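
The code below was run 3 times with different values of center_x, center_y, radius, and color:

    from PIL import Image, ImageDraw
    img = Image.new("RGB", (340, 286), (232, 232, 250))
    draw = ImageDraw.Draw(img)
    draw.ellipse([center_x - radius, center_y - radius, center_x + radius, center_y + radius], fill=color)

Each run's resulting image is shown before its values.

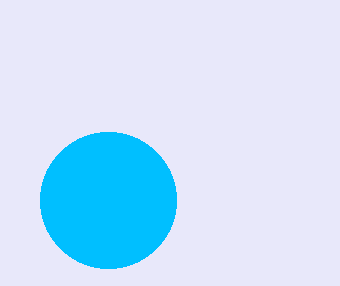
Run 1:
center_x = 108
center_y = 200
radius = 68
color = 'deepskyblue'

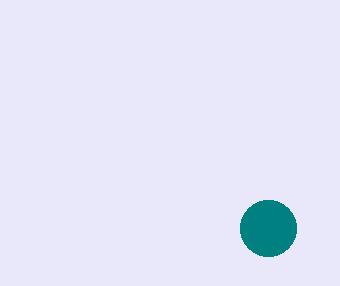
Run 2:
center_x = 268, center_y = 228, radius = 28, color = 'teal'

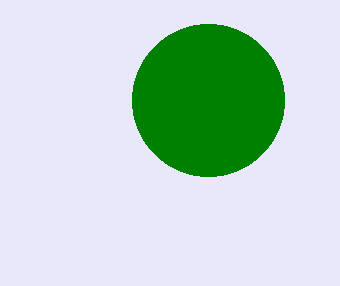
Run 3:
center_x = 208, center_y = 100, radius = 76, color = 'green'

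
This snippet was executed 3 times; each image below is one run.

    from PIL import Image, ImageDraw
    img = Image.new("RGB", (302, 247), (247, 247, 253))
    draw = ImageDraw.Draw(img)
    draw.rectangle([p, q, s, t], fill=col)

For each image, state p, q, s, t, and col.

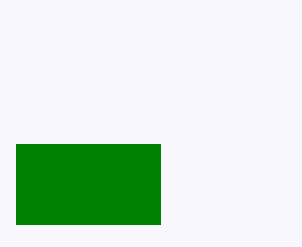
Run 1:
p = 16, q = 144, s = 160, t = 224, col = 'green'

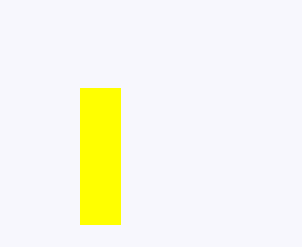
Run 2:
p = 80
q = 88
s = 120
t = 224
col = 'yellow'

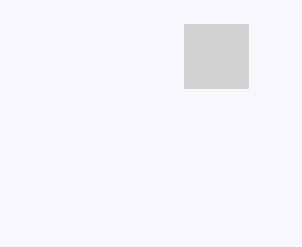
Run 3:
p = 184; q = 24; s = 248; t = 88; col = 'lightgray'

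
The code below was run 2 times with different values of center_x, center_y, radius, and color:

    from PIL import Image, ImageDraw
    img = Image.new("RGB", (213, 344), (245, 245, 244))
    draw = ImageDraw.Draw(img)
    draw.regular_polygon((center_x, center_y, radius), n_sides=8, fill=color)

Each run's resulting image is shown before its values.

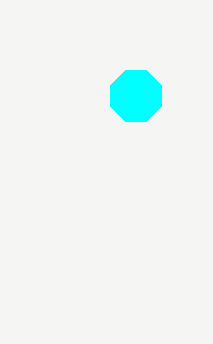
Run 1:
center_x = 136; center_y = 96; radius = 28; color = 'cyan'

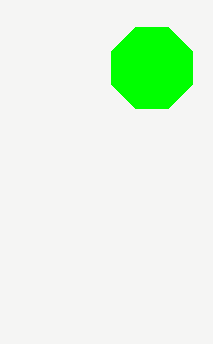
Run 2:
center_x = 152, center_y = 68, radius = 44, color = 'lime'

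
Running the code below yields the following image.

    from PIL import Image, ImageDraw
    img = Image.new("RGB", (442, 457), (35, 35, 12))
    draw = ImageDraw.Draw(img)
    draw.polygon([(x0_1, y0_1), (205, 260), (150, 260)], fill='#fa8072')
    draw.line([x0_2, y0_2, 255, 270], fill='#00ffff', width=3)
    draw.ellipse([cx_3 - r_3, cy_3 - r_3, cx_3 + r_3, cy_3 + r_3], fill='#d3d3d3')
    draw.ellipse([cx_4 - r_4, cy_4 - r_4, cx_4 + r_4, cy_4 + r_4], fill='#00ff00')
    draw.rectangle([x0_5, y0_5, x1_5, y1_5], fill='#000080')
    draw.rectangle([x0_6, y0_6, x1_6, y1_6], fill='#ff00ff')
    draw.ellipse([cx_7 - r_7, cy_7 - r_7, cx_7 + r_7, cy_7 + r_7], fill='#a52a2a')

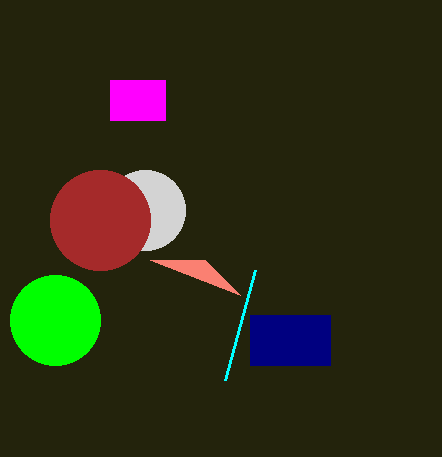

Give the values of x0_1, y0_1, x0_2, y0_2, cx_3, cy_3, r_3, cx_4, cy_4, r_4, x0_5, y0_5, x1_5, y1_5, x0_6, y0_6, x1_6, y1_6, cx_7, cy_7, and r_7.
x0_1 = 240
y0_1 = 295
x0_2 = 225
y0_2 = 380
cx_3 = 145
cy_3 = 210
r_3 = 40
cx_4 = 55
cy_4 = 320
r_4 = 45
x0_5 = 250
y0_5 = 315
x1_5 = 330
y1_5 = 365
x0_6 = 110
y0_6 = 80
x1_6 = 165
y1_6 = 120
cx_7 = 100
cy_7 = 220
r_7 = 50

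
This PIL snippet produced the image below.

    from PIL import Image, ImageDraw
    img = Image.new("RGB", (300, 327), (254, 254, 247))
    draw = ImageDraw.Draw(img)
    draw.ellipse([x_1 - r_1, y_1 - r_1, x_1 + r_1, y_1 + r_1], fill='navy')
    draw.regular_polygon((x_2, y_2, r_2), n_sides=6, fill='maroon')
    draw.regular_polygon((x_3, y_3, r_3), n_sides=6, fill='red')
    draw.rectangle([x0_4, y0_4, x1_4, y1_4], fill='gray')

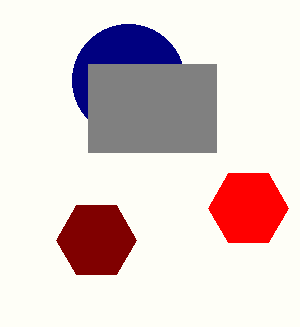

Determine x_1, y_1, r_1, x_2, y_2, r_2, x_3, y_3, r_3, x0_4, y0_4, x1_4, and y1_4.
x_1 = 128; y_1 = 80; r_1 = 56; x_2 = 96; y_2 = 240; r_2 = 40; x_3 = 248; y_3 = 208; r_3 = 40; x0_4 = 88; y0_4 = 64; x1_4 = 216; y1_4 = 152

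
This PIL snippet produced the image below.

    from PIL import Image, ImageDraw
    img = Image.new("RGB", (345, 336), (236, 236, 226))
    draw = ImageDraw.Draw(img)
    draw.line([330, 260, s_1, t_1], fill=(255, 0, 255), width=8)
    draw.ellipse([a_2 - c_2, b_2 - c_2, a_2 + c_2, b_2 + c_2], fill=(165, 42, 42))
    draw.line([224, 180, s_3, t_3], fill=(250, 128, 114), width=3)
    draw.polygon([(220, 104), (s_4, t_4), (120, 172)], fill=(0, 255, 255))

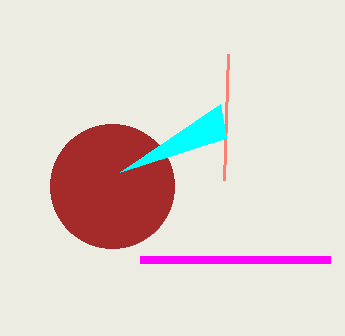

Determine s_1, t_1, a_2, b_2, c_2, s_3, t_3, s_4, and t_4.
s_1 = 140
t_1 = 260
a_2 = 112
b_2 = 186
c_2 = 62
s_3 = 228
t_3 = 54
s_4 = 226
t_4 = 138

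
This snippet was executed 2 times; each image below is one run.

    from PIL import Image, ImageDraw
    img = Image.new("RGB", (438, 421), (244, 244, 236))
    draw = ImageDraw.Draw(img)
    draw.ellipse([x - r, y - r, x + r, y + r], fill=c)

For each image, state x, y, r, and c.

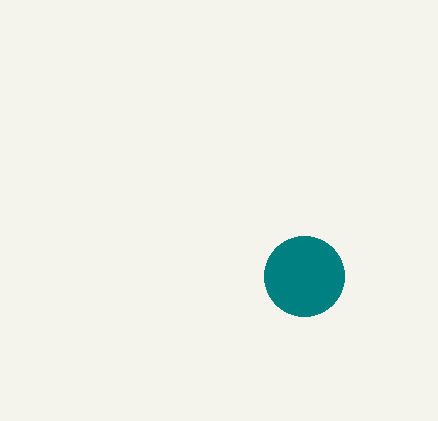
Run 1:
x = 304; y = 276; r = 40; c = 'teal'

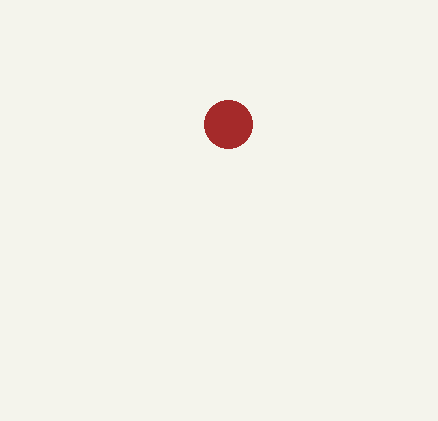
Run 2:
x = 228
y = 124
r = 24
c = 'brown'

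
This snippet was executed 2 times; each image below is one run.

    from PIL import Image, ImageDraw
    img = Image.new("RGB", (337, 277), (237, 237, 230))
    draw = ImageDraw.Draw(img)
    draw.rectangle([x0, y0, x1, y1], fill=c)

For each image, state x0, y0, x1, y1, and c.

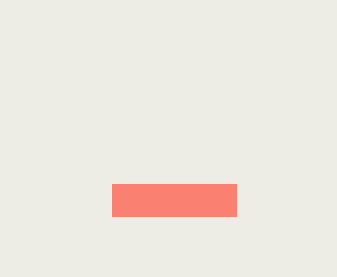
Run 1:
x0 = 112; y0 = 184; x1 = 236; y1 = 216; c = 'salmon'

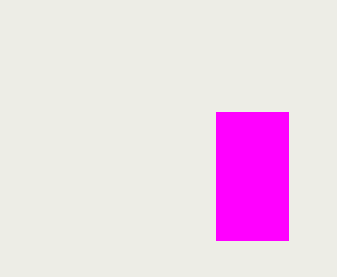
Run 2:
x0 = 216; y0 = 112; x1 = 288; y1 = 240; c = 'magenta'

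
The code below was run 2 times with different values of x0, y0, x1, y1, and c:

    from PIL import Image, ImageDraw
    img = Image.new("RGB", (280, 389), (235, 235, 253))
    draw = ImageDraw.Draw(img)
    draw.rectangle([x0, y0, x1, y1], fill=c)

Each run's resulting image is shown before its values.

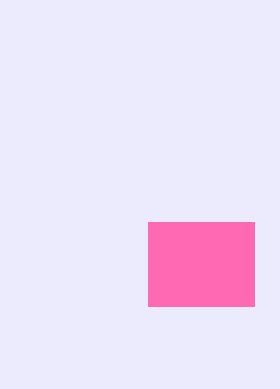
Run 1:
x0 = 148, y0 = 222, x1 = 254, y1 = 306, c = 'hotpink'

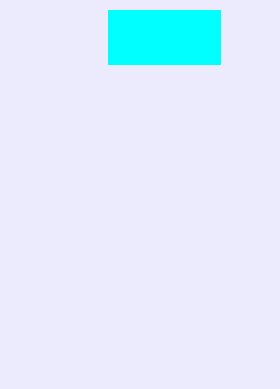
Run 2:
x0 = 108
y0 = 10
x1 = 220
y1 = 64
c = 'cyan'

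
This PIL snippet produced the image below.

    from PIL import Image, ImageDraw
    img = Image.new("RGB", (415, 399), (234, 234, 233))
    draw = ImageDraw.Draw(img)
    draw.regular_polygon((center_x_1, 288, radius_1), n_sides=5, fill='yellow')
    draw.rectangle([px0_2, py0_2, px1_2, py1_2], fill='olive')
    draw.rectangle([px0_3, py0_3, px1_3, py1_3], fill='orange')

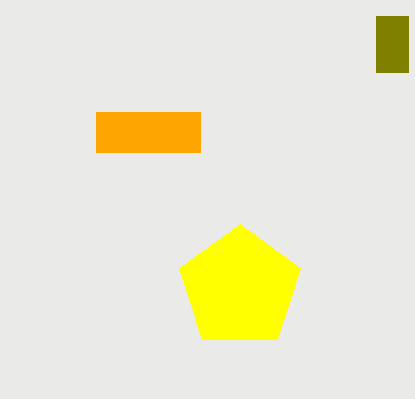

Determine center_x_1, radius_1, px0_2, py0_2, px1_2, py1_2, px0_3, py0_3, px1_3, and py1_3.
center_x_1 = 240; radius_1 = 64; px0_2 = 376; py0_2 = 16; px1_2 = 408; py1_2 = 72; px0_3 = 96; py0_3 = 112; px1_3 = 200; py1_3 = 152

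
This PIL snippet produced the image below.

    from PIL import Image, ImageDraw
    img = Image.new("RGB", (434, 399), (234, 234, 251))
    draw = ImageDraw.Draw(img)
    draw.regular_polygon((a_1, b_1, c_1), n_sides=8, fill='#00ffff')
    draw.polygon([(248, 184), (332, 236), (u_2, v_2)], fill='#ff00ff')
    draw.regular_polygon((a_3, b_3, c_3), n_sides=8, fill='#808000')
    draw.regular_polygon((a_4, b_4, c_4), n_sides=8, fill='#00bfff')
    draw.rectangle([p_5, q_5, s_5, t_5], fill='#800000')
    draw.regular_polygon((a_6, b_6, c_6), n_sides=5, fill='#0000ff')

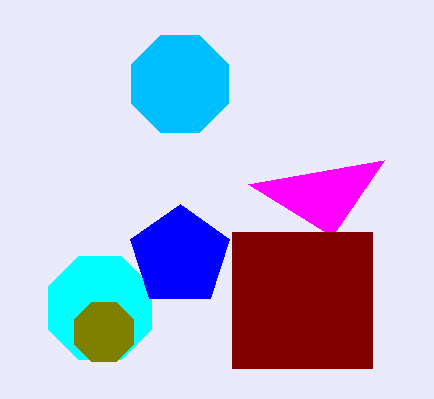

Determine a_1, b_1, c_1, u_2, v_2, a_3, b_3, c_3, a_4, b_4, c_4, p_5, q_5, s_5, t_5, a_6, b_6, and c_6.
a_1 = 100; b_1 = 308; c_1 = 56; u_2 = 384; v_2 = 160; a_3 = 104; b_3 = 332; c_3 = 32; a_4 = 180; b_4 = 84; c_4 = 52; p_5 = 232; q_5 = 232; s_5 = 372; t_5 = 368; a_6 = 180; b_6 = 256; c_6 = 52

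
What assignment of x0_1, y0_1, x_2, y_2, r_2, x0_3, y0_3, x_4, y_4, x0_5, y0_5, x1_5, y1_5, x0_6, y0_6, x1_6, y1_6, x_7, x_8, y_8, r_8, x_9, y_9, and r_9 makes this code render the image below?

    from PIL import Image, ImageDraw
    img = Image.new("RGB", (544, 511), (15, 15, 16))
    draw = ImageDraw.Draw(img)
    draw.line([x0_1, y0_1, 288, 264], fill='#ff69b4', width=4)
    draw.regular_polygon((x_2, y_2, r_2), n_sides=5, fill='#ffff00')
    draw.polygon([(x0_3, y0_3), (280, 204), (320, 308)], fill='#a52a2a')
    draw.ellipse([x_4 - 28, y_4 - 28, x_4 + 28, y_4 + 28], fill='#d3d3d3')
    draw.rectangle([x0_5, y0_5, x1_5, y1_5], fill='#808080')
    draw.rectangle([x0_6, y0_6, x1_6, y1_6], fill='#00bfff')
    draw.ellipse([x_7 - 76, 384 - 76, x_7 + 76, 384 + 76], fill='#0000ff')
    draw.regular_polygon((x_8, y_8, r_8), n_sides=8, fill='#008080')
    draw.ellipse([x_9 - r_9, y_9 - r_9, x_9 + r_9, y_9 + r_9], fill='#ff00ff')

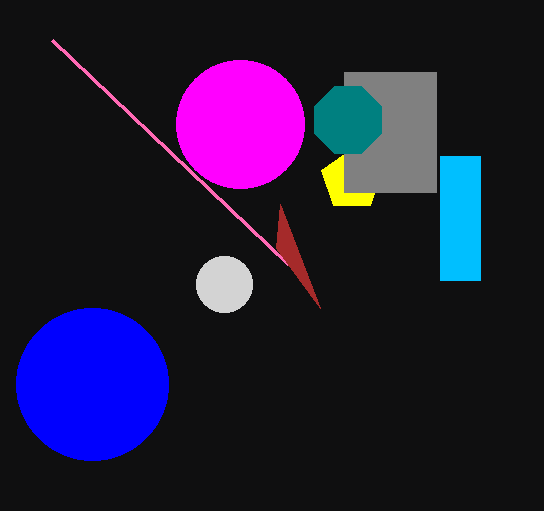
x0_1 = 52; y0_1 = 40; x_2 = 352; y_2 = 180; r_2 = 32; x0_3 = 276; y0_3 = 248; x_4 = 224; y_4 = 284; x0_5 = 344; y0_5 = 72; x1_5 = 436; y1_5 = 192; x0_6 = 440; y0_6 = 156; x1_6 = 480; y1_6 = 280; x_7 = 92; x_8 = 348; y_8 = 120; r_8 = 36; x_9 = 240; y_9 = 124; r_9 = 64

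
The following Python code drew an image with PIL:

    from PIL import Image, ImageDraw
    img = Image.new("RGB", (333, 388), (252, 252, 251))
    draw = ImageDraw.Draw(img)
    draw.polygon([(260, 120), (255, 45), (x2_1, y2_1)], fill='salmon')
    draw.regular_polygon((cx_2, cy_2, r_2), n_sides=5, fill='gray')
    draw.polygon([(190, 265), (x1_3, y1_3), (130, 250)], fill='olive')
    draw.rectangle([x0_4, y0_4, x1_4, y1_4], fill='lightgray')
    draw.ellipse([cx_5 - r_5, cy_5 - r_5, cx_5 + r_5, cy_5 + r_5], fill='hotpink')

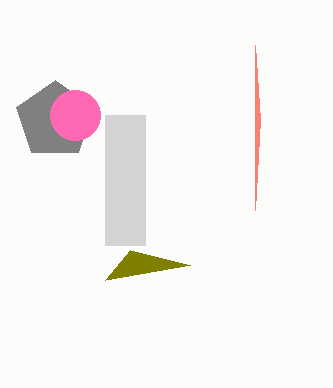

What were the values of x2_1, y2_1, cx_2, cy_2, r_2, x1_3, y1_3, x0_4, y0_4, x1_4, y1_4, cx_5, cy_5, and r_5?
x2_1 = 255, y2_1 = 210, cx_2 = 55, cy_2 = 120, r_2 = 40, x1_3 = 105, y1_3 = 280, x0_4 = 105, y0_4 = 115, x1_4 = 145, y1_4 = 245, cx_5 = 75, cy_5 = 115, r_5 = 25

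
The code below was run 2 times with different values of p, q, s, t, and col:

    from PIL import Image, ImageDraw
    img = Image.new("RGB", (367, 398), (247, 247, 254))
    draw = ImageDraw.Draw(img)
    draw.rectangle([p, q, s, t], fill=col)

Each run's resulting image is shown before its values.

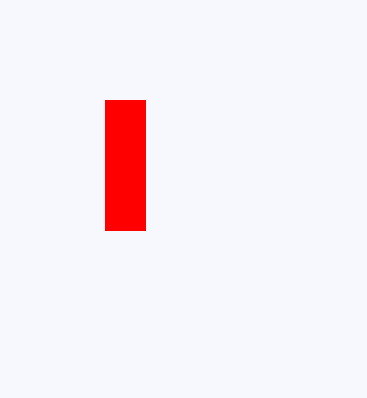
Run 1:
p = 105, q = 100, s = 145, t = 230, col = 'red'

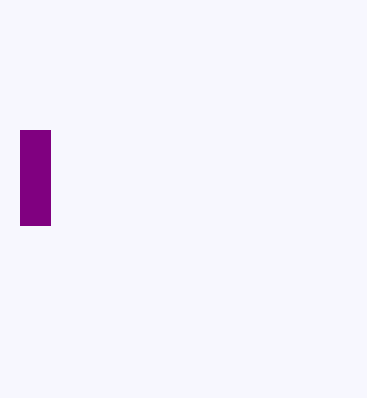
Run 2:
p = 20
q = 130
s = 50
t = 225
col = 'purple'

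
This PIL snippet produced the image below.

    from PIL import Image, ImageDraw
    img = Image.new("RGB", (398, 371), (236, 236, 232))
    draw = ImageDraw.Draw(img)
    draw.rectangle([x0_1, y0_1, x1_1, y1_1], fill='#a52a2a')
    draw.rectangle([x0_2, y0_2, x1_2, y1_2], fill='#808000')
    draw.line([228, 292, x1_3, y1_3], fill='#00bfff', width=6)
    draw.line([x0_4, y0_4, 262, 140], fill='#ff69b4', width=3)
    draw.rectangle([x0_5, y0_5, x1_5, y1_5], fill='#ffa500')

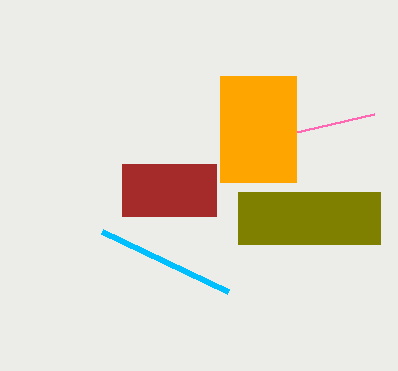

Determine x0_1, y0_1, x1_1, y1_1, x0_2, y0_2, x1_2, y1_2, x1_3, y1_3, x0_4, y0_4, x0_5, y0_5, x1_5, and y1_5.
x0_1 = 122
y0_1 = 164
x1_1 = 216
y1_1 = 216
x0_2 = 238
y0_2 = 192
x1_2 = 380
y1_2 = 244
x1_3 = 102
y1_3 = 232
x0_4 = 374
y0_4 = 114
x0_5 = 220
y0_5 = 76
x1_5 = 296
y1_5 = 182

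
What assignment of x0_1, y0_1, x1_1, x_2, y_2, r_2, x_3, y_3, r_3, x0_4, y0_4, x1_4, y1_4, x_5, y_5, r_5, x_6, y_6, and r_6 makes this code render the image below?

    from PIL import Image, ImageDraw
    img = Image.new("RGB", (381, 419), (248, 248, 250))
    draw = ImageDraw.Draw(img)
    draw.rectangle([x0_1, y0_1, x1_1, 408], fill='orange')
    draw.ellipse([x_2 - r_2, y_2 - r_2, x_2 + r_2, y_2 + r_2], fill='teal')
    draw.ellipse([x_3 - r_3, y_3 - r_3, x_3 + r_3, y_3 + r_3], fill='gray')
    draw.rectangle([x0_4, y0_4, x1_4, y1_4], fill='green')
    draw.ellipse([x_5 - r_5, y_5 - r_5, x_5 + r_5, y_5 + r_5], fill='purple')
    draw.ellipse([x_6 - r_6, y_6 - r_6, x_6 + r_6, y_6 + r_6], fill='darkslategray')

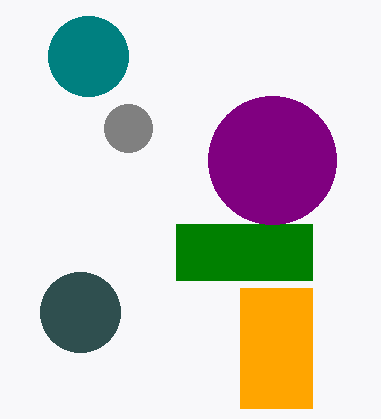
x0_1 = 240
y0_1 = 288
x1_1 = 312
x_2 = 88
y_2 = 56
r_2 = 40
x_3 = 128
y_3 = 128
r_3 = 24
x0_4 = 176
y0_4 = 224
x1_4 = 312
y1_4 = 280
x_5 = 272
y_5 = 160
r_5 = 64
x_6 = 80
y_6 = 312
r_6 = 40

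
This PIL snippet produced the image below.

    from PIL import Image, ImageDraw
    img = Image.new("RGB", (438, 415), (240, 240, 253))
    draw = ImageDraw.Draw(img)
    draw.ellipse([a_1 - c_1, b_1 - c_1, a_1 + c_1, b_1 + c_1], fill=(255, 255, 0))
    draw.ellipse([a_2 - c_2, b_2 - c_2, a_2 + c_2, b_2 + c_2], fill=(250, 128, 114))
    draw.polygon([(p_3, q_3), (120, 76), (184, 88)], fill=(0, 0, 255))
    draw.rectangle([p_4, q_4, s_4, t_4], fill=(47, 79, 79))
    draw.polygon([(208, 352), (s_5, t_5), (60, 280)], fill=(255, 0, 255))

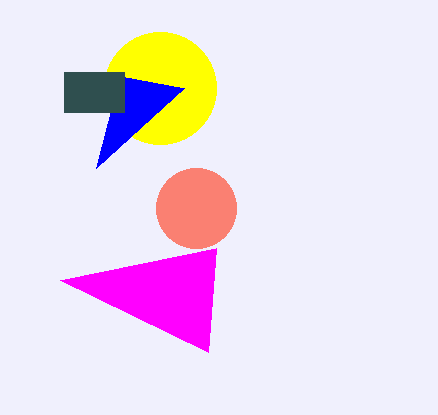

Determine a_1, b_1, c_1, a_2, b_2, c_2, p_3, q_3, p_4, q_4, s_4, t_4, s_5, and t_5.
a_1 = 160; b_1 = 88; c_1 = 56; a_2 = 196; b_2 = 208; c_2 = 40; p_3 = 96; q_3 = 168; p_4 = 64; q_4 = 72; s_4 = 124; t_4 = 112; s_5 = 216; t_5 = 248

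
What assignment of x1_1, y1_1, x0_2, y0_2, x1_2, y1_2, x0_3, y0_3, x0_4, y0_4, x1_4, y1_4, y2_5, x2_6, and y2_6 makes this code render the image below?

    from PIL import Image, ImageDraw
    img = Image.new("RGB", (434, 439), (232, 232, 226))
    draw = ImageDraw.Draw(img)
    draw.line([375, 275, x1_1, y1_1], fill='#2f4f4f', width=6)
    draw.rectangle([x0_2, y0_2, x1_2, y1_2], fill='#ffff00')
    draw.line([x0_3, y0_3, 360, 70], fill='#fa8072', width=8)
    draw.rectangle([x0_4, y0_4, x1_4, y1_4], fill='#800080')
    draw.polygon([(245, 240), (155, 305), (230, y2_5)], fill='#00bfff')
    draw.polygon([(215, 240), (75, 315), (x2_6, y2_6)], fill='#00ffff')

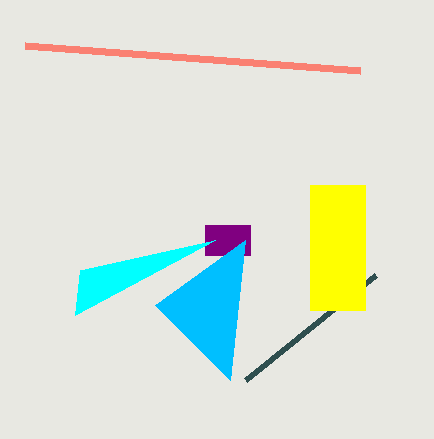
x1_1 = 245
y1_1 = 380
x0_2 = 310
y0_2 = 185
x1_2 = 365
y1_2 = 310
x0_3 = 25
y0_3 = 45
x0_4 = 205
y0_4 = 225
x1_4 = 250
y1_4 = 255
y2_5 = 380
x2_6 = 80
y2_6 = 270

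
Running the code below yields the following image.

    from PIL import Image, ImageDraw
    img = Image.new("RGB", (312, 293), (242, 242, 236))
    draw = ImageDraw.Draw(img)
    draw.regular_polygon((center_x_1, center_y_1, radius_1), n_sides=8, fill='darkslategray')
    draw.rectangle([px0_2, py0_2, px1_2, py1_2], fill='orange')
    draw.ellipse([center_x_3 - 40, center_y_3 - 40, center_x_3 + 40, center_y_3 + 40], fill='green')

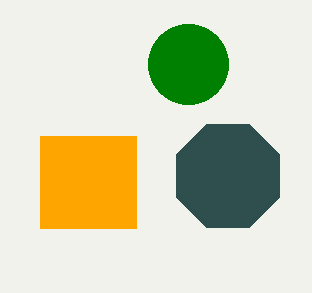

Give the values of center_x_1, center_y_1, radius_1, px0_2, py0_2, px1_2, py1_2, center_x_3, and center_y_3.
center_x_1 = 228; center_y_1 = 176; radius_1 = 56; px0_2 = 40; py0_2 = 136; px1_2 = 136; py1_2 = 228; center_x_3 = 188; center_y_3 = 64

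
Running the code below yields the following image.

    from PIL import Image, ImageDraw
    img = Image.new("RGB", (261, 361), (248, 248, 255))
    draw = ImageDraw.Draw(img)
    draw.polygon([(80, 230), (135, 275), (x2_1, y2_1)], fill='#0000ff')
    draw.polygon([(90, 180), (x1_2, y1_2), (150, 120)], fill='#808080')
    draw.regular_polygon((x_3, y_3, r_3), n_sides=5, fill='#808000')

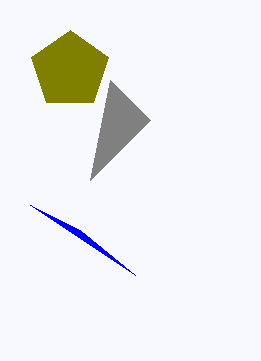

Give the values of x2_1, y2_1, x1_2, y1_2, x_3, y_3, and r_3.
x2_1 = 30, y2_1 = 205, x1_2 = 110, y1_2 = 80, x_3 = 70, y_3 = 70, r_3 = 40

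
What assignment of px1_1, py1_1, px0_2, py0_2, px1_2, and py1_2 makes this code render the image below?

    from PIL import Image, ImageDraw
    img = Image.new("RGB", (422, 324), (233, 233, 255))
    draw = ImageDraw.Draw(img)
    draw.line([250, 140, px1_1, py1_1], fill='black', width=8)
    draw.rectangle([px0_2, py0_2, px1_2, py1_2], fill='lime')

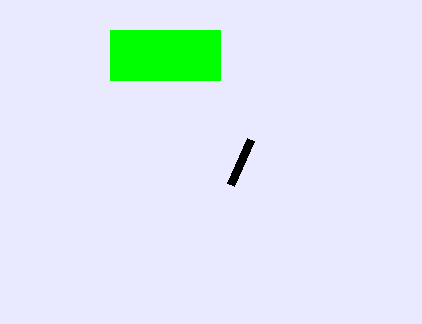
px1_1 = 230; py1_1 = 185; px0_2 = 110; py0_2 = 30; px1_2 = 220; py1_2 = 80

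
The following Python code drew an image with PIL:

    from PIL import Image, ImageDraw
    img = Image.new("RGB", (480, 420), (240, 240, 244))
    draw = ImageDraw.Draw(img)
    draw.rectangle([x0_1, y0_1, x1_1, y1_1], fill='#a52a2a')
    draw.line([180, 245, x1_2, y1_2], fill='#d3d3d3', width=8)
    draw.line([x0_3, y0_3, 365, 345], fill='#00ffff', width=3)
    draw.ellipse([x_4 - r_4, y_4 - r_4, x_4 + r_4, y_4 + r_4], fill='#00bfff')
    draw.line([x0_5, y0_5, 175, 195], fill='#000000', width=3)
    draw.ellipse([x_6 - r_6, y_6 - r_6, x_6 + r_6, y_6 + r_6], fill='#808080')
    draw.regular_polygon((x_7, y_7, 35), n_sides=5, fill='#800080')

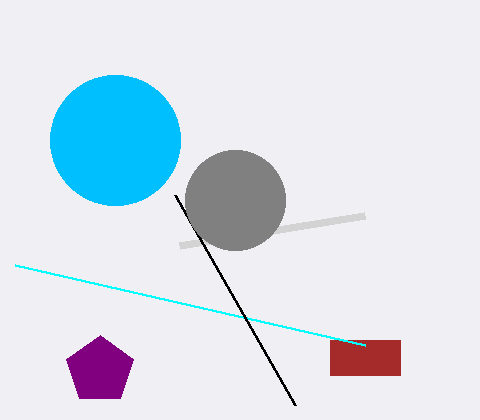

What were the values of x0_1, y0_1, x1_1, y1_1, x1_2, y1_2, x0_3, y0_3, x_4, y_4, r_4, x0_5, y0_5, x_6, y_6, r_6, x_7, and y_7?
x0_1 = 330
y0_1 = 340
x1_1 = 400
y1_1 = 375
x1_2 = 365
y1_2 = 215
x0_3 = 15
y0_3 = 265
x_4 = 115
y_4 = 140
r_4 = 65
x0_5 = 295
y0_5 = 405
x_6 = 235
y_6 = 200
r_6 = 50
x_7 = 100
y_7 = 370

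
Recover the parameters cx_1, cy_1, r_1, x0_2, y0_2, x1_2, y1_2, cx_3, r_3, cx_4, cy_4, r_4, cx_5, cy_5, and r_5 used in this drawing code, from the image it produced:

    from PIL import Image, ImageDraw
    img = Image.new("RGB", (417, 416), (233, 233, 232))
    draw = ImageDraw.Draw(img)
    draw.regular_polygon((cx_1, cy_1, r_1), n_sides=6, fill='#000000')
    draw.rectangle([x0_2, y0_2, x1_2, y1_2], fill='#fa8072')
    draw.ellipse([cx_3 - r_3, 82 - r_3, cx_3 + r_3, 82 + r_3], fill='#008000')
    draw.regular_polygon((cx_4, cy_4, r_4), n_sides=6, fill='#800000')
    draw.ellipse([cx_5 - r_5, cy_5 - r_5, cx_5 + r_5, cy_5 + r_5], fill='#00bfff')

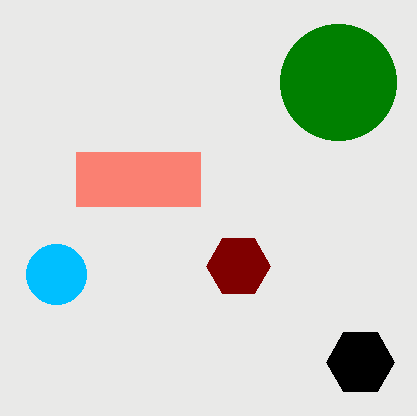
cx_1 = 360; cy_1 = 362; r_1 = 34; x0_2 = 76; y0_2 = 152; x1_2 = 200; y1_2 = 206; cx_3 = 338; r_3 = 58; cx_4 = 238; cy_4 = 266; r_4 = 32; cx_5 = 56; cy_5 = 274; r_5 = 30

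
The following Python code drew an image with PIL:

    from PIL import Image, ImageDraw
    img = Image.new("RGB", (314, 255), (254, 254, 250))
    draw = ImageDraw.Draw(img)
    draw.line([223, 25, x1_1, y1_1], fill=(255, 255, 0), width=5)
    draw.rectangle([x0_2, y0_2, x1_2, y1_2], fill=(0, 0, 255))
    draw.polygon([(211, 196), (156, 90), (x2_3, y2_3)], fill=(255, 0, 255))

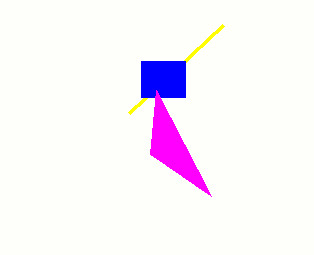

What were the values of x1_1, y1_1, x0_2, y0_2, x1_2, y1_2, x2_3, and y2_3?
x1_1 = 129; y1_1 = 113; x0_2 = 141; y0_2 = 61; x1_2 = 185; y1_2 = 97; x2_3 = 150; y2_3 = 154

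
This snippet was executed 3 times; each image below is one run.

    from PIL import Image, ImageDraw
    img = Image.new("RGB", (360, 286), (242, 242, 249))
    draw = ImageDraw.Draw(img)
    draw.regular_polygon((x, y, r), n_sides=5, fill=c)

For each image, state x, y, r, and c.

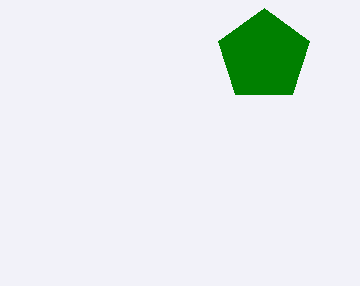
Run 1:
x = 264; y = 56; r = 48; c = 'green'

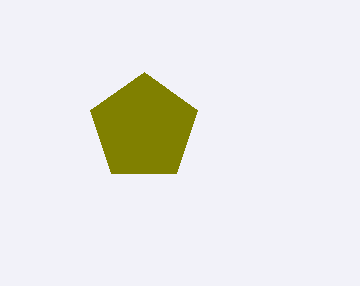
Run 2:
x = 144; y = 128; r = 56; c = 'olive'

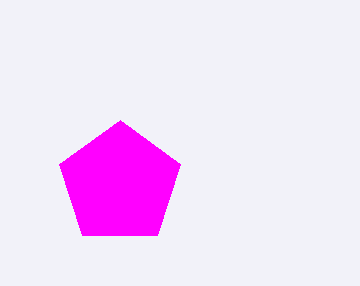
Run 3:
x = 120, y = 184, r = 64, c = 'magenta'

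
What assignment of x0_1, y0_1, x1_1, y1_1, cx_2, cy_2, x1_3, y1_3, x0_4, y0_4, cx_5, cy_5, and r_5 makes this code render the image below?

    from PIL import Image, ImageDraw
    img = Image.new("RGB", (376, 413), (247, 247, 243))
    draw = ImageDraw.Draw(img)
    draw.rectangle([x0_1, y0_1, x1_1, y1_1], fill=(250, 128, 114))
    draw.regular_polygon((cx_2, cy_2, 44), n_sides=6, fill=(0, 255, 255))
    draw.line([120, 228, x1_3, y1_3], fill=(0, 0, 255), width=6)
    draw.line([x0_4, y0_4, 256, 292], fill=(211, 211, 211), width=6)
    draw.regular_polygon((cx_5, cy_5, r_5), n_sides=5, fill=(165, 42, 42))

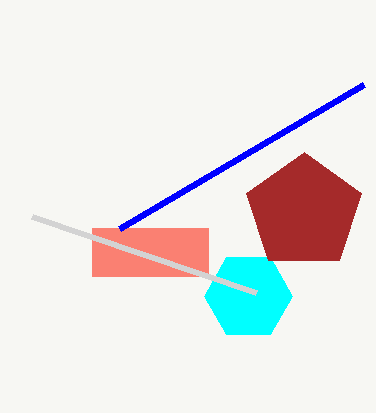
x0_1 = 92; y0_1 = 228; x1_1 = 208; y1_1 = 276; cx_2 = 248; cy_2 = 296; x1_3 = 364; y1_3 = 84; x0_4 = 32; y0_4 = 216; cx_5 = 304; cy_5 = 212; r_5 = 60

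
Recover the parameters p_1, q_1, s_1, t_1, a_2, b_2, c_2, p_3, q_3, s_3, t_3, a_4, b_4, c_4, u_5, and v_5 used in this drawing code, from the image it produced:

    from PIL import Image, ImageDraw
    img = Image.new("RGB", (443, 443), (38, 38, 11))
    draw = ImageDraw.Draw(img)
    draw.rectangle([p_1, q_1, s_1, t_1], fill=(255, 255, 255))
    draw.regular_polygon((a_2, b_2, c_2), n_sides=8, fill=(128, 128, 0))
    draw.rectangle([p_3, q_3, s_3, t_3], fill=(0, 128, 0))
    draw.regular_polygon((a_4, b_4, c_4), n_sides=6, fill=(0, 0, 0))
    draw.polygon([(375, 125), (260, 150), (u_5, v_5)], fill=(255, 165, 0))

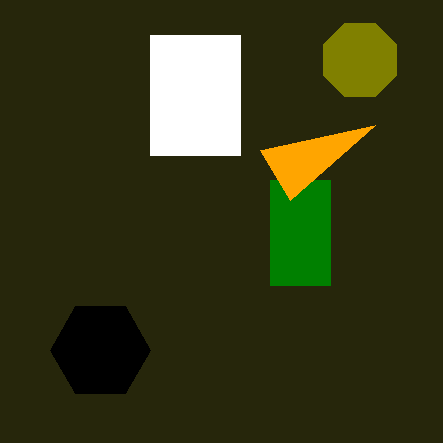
p_1 = 150
q_1 = 35
s_1 = 240
t_1 = 155
a_2 = 360
b_2 = 60
c_2 = 40
p_3 = 270
q_3 = 180
s_3 = 330
t_3 = 285
a_4 = 100
b_4 = 350
c_4 = 50
u_5 = 290
v_5 = 200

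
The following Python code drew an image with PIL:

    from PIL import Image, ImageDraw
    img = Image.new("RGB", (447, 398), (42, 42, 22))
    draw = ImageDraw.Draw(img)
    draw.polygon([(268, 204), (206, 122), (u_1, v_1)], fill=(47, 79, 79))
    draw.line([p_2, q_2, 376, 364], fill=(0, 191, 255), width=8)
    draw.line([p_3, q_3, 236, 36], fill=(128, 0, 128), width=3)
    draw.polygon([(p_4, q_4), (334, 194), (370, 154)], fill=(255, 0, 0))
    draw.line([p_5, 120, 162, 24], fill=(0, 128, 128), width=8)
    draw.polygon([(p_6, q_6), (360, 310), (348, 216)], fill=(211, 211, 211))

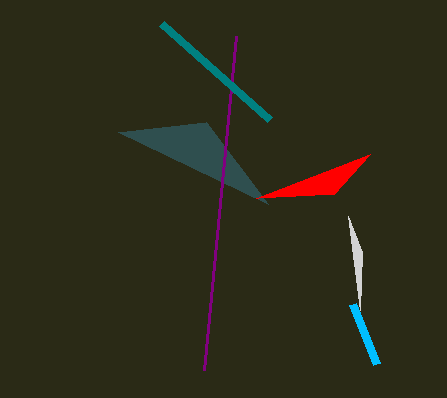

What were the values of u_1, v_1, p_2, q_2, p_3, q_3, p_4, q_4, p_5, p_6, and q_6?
u_1 = 118
v_1 = 132
p_2 = 352
q_2 = 304
p_3 = 204
q_3 = 370
p_4 = 256
q_4 = 198
p_5 = 270
p_6 = 362
q_6 = 252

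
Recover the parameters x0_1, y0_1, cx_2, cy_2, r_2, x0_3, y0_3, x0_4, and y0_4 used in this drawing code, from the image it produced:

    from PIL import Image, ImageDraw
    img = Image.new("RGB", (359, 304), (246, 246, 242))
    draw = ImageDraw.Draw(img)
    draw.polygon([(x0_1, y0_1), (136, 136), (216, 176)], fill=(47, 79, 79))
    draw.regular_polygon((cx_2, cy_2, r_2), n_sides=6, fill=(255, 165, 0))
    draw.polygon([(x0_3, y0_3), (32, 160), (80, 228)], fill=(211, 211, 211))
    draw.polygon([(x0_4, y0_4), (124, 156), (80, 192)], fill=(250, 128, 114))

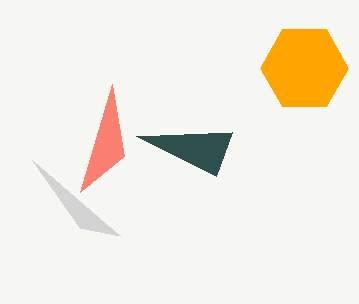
x0_1 = 232
y0_1 = 132
cx_2 = 304
cy_2 = 68
r_2 = 44
x0_3 = 120
y0_3 = 236
x0_4 = 112
y0_4 = 84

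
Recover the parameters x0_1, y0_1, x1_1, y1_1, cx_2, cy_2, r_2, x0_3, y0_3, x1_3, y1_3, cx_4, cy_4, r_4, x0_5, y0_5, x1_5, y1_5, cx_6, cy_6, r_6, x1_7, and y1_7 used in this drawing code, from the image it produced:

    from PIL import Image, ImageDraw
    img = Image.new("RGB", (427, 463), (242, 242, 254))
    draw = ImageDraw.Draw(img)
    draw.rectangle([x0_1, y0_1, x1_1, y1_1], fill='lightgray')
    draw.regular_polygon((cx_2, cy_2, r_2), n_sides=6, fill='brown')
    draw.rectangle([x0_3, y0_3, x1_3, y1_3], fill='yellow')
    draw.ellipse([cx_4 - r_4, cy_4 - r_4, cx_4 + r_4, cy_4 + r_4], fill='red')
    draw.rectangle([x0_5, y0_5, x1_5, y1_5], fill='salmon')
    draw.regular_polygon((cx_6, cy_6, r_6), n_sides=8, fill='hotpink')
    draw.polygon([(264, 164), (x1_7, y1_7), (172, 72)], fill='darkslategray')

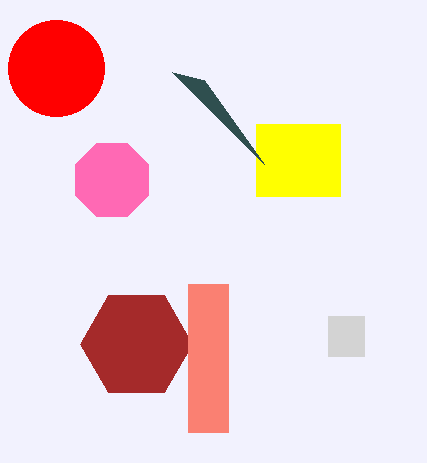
x0_1 = 328, y0_1 = 316, x1_1 = 364, y1_1 = 356, cx_2 = 136, cy_2 = 344, r_2 = 56, x0_3 = 256, y0_3 = 124, x1_3 = 340, y1_3 = 196, cx_4 = 56, cy_4 = 68, r_4 = 48, x0_5 = 188, y0_5 = 284, x1_5 = 228, y1_5 = 432, cx_6 = 112, cy_6 = 180, r_6 = 40, x1_7 = 204, y1_7 = 80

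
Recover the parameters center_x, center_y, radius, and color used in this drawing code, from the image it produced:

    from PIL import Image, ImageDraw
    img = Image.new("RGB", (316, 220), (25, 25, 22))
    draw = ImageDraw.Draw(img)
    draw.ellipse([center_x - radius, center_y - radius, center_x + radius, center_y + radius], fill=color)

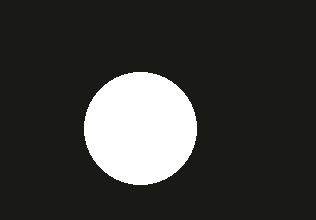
center_x = 140; center_y = 128; radius = 56; color = 'white'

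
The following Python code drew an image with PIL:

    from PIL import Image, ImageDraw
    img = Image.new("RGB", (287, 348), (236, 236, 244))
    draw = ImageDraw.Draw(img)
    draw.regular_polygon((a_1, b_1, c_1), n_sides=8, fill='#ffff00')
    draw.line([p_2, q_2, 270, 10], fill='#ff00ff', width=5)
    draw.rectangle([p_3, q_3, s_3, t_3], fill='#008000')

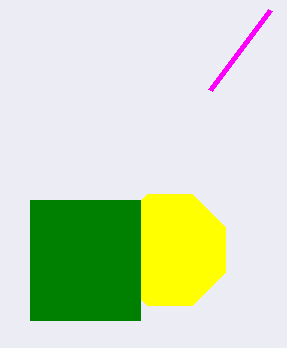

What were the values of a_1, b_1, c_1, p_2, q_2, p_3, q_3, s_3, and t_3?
a_1 = 170
b_1 = 250
c_1 = 60
p_2 = 210
q_2 = 90
p_3 = 30
q_3 = 200
s_3 = 140
t_3 = 320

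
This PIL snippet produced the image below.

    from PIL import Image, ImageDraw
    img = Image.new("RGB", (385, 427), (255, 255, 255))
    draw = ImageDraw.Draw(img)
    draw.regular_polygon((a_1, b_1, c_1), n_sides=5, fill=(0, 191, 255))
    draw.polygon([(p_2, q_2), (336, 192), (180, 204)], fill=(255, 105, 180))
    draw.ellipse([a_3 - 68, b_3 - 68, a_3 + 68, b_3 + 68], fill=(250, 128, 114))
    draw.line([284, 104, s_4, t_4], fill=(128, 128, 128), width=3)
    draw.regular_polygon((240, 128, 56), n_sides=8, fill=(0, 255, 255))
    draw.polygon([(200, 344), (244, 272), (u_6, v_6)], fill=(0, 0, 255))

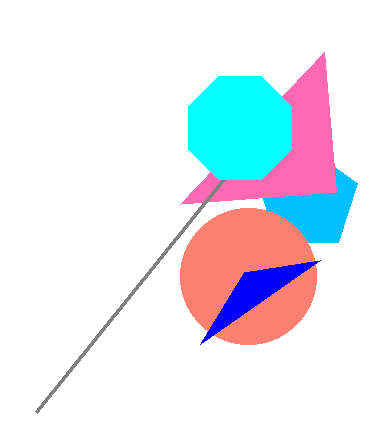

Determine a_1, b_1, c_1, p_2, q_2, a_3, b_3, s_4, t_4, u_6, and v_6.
a_1 = 308, b_1 = 200, c_1 = 52, p_2 = 324, q_2 = 52, a_3 = 248, b_3 = 276, s_4 = 36, t_4 = 412, u_6 = 320, v_6 = 260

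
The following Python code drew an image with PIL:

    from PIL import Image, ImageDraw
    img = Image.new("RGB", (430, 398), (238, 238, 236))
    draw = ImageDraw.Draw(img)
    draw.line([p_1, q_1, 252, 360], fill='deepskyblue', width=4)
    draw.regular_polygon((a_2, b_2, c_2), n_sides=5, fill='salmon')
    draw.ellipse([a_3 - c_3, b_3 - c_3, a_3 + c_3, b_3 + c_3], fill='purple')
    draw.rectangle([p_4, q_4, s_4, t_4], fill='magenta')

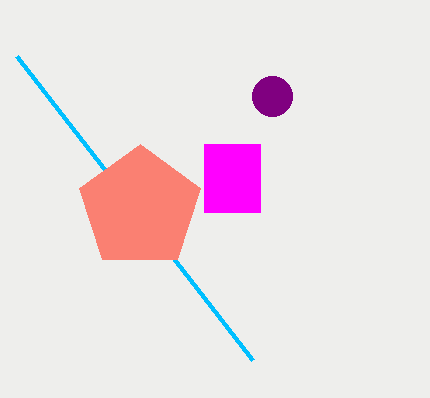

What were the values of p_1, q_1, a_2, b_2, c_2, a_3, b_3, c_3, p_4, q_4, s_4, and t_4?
p_1 = 16; q_1 = 56; a_2 = 140; b_2 = 208; c_2 = 64; a_3 = 272; b_3 = 96; c_3 = 20; p_4 = 204; q_4 = 144; s_4 = 260; t_4 = 212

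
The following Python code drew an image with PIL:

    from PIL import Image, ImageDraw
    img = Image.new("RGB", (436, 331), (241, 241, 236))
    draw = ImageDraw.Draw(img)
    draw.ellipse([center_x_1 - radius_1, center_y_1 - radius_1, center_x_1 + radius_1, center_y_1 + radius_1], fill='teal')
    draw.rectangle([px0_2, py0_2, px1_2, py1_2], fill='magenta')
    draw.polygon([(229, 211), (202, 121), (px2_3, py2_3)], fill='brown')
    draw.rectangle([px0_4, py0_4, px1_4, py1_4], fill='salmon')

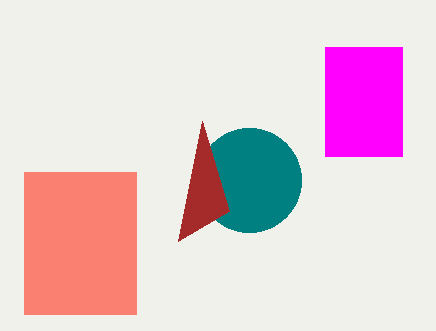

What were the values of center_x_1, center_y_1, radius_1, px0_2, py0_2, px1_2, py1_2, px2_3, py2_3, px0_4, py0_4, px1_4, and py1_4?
center_x_1 = 249; center_y_1 = 180; radius_1 = 52; px0_2 = 325; py0_2 = 47; px1_2 = 402; py1_2 = 156; px2_3 = 178; py2_3 = 241; px0_4 = 24; py0_4 = 172; px1_4 = 136; py1_4 = 314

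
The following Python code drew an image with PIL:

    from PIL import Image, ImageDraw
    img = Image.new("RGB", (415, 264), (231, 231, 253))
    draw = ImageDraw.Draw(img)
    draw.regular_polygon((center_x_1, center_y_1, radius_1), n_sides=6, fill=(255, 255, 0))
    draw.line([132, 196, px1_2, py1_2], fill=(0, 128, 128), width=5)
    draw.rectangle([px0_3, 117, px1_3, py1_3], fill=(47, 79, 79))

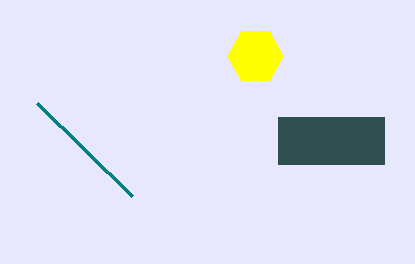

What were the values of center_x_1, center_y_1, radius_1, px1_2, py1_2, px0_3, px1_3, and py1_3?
center_x_1 = 255, center_y_1 = 56, radius_1 = 28, px1_2 = 37, py1_2 = 103, px0_3 = 278, px1_3 = 384, py1_3 = 164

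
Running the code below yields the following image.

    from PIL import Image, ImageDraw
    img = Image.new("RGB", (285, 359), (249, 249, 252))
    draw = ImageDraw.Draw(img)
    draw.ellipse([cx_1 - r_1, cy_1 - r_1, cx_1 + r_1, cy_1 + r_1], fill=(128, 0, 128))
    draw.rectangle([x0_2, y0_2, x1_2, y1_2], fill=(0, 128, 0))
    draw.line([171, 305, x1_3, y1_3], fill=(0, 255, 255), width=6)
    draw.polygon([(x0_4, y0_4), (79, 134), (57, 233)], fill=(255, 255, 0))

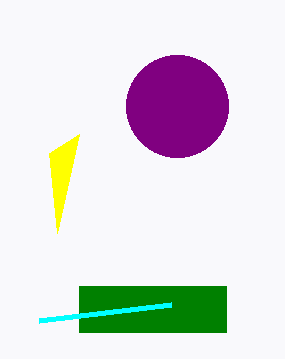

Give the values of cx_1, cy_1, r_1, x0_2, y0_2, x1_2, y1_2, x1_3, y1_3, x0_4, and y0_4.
cx_1 = 177
cy_1 = 106
r_1 = 51
x0_2 = 79
y0_2 = 286
x1_2 = 226
y1_2 = 332
x1_3 = 39
y1_3 = 321
x0_4 = 49
y0_4 = 153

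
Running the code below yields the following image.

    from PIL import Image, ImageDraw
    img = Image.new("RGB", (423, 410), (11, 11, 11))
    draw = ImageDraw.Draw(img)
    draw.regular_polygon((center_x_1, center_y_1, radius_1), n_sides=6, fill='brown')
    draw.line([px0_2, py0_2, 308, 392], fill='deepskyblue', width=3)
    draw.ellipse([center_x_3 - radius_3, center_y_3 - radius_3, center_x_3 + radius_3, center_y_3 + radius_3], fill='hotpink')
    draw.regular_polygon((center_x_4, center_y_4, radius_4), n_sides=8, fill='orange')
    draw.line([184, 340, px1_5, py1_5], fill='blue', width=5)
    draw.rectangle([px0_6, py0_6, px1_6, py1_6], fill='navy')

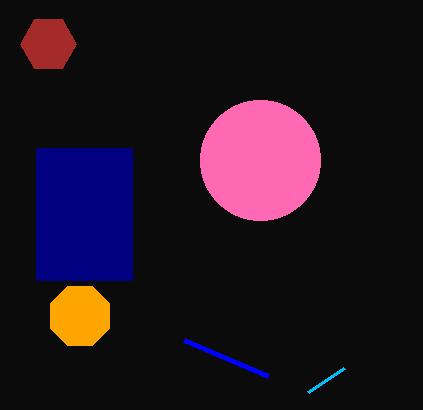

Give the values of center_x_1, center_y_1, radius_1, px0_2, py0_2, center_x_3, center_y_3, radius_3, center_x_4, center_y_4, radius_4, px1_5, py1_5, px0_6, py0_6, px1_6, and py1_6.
center_x_1 = 48, center_y_1 = 44, radius_1 = 28, px0_2 = 344, py0_2 = 368, center_x_3 = 260, center_y_3 = 160, radius_3 = 60, center_x_4 = 80, center_y_4 = 316, radius_4 = 32, px1_5 = 268, py1_5 = 376, px0_6 = 36, py0_6 = 148, px1_6 = 132, py1_6 = 280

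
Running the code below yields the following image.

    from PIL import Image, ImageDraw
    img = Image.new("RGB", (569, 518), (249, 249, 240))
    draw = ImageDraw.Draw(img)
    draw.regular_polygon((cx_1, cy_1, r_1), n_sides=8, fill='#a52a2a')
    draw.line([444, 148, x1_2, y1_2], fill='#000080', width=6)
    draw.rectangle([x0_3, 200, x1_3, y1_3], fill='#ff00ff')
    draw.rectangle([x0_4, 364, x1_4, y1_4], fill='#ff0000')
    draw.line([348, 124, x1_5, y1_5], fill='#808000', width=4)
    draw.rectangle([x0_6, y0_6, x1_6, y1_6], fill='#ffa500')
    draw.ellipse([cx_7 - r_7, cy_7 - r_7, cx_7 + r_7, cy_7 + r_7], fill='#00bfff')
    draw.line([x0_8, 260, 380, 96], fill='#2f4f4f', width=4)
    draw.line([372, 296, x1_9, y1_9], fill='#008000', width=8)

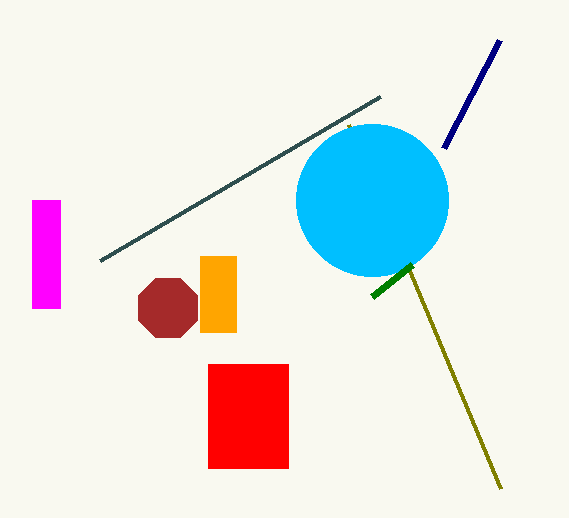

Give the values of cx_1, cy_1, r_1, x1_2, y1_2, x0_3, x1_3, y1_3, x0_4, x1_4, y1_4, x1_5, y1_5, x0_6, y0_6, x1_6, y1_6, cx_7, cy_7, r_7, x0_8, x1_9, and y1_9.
cx_1 = 168, cy_1 = 308, r_1 = 32, x1_2 = 500, y1_2 = 40, x0_3 = 32, x1_3 = 60, y1_3 = 308, x0_4 = 208, x1_4 = 288, y1_4 = 468, x1_5 = 500, y1_5 = 488, x0_6 = 200, y0_6 = 256, x1_6 = 236, y1_6 = 332, cx_7 = 372, cy_7 = 200, r_7 = 76, x0_8 = 100, x1_9 = 412, y1_9 = 264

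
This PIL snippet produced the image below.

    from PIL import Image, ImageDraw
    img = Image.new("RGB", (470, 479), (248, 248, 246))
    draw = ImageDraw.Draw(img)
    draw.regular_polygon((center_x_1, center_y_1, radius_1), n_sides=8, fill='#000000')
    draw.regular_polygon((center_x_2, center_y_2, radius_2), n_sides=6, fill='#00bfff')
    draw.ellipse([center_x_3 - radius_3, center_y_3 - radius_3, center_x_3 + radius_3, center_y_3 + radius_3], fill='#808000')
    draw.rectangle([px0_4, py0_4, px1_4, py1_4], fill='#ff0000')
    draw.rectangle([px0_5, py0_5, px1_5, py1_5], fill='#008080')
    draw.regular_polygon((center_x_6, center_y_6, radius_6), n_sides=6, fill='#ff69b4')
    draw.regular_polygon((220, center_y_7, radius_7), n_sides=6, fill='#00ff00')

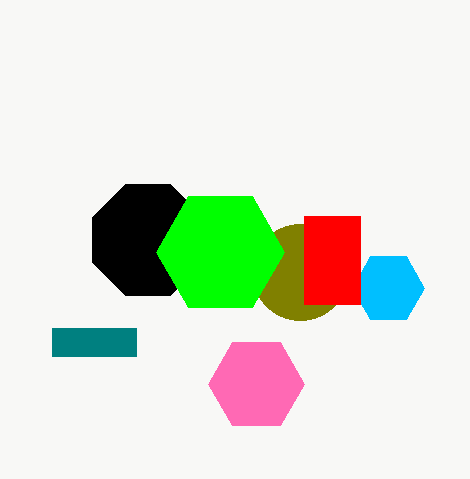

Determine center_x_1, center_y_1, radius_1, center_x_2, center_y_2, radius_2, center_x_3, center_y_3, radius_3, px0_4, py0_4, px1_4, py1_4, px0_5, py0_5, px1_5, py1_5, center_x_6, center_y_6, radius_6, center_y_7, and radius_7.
center_x_1 = 148, center_y_1 = 240, radius_1 = 60, center_x_2 = 388, center_y_2 = 288, radius_2 = 36, center_x_3 = 300, center_y_3 = 272, radius_3 = 48, px0_4 = 304, py0_4 = 216, px1_4 = 360, py1_4 = 304, px0_5 = 52, py0_5 = 328, px1_5 = 136, py1_5 = 356, center_x_6 = 256, center_y_6 = 384, radius_6 = 48, center_y_7 = 252, radius_7 = 64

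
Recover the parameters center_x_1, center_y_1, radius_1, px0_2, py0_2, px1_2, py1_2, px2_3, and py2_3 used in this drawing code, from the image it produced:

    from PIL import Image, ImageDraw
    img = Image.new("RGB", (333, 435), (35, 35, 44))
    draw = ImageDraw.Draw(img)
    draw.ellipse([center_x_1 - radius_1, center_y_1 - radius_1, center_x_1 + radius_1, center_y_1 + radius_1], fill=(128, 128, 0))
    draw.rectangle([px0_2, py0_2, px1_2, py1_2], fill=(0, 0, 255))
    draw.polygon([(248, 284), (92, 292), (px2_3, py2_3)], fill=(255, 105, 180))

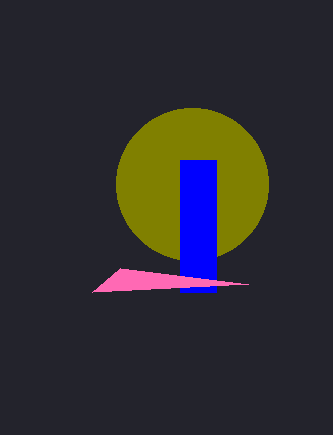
center_x_1 = 192
center_y_1 = 184
radius_1 = 76
px0_2 = 180
py0_2 = 160
px1_2 = 216
py1_2 = 292
px2_3 = 120
py2_3 = 268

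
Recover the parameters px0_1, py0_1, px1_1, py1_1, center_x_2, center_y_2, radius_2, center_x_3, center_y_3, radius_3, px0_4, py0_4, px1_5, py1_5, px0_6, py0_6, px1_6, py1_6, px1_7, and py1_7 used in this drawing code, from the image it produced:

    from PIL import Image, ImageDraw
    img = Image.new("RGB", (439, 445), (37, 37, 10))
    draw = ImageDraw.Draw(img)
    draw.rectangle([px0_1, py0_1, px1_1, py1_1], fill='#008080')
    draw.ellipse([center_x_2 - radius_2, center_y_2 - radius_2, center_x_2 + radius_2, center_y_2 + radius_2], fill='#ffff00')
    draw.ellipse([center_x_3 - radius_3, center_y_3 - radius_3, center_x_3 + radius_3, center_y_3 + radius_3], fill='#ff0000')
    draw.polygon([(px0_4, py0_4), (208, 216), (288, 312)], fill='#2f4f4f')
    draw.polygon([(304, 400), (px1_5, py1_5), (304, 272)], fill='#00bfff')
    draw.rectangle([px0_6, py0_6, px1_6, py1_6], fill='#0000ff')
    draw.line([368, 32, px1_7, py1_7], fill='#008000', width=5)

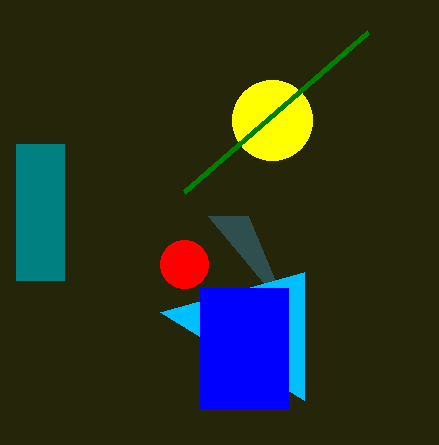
px0_1 = 16, py0_1 = 144, px1_1 = 64, py1_1 = 280, center_x_2 = 272, center_y_2 = 120, radius_2 = 40, center_x_3 = 184, center_y_3 = 264, radius_3 = 24, px0_4 = 248, py0_4 = 216, px1_5 = 160, py1_5 = 312, px0_6 = 200, py0_6 = 288, px1_6 = 288, py1_6 = 408, px1_7 = 184, py1_7 = 192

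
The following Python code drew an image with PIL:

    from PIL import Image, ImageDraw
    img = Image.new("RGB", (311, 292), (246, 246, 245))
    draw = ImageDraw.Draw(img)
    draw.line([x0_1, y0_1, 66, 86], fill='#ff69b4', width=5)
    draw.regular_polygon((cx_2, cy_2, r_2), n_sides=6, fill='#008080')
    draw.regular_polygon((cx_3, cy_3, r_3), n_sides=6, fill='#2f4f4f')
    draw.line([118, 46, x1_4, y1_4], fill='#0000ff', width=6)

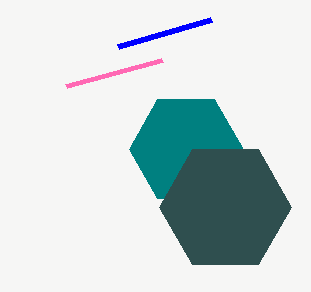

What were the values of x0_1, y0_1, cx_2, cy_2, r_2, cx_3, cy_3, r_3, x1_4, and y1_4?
x0_1 = 162; y0_1 = 60; cx_2 = 186; cy_2 = 149; r_2 = 57; cx_3 = 225; cy_3 = 207; r_3 = 66; x1_4 = 211; y1_4 = 19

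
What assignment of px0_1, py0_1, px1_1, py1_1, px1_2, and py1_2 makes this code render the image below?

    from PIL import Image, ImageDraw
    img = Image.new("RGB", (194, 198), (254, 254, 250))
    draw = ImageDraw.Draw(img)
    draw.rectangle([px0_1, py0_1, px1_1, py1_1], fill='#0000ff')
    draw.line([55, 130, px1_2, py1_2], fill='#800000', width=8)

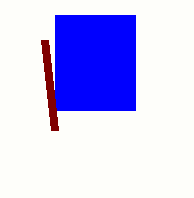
px0_1 = 55; py0_1 = 15; px1_1 = 135; py1_1 = 110; px1_2 = 45; py1_2 = 40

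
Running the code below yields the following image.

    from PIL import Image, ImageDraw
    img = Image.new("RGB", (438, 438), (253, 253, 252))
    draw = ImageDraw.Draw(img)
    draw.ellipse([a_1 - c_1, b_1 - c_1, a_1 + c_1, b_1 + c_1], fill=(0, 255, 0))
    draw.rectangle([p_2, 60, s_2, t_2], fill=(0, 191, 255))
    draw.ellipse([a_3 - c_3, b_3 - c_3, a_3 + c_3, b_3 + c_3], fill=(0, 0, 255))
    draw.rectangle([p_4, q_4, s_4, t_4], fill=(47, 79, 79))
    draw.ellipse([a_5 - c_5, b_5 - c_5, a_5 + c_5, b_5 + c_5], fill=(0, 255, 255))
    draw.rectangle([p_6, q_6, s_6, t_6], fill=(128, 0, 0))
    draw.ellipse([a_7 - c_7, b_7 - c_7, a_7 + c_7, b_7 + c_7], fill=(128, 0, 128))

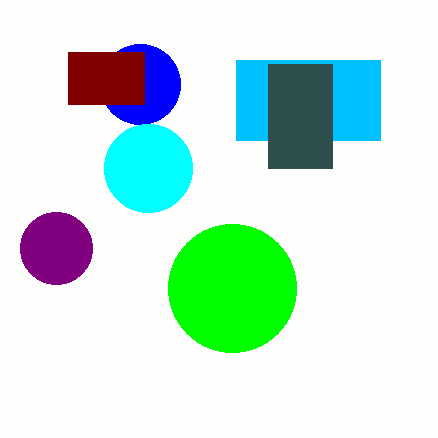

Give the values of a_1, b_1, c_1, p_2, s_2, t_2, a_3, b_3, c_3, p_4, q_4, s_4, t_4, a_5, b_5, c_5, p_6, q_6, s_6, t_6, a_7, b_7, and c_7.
a_1 = 232; b_1 = 288; c_1 = 64; p_2 = 236; s_2 = 380; t_2 = 140; a_3 = 140; b_3 = 84; c_3 = 40; p_4 = 268; q_4 = 64; s_4 = 332; t_4 = 168; a_5 = 148; b_5 = 168; c_5 = 44; p_6 = 68; q_6 = 52; s_6 = 144; t_6 = 104; a_7 = 56; b_7 = 248; c_7 = 36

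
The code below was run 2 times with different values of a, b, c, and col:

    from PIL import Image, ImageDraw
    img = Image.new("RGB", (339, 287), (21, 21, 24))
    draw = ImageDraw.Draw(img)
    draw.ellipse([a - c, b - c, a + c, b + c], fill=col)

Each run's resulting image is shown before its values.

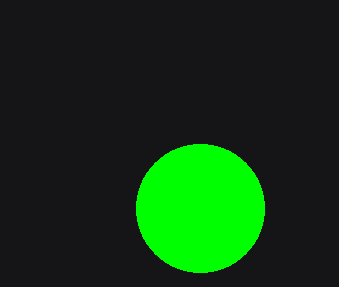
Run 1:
a = 200; b = 208; c = 64; col = 'lime'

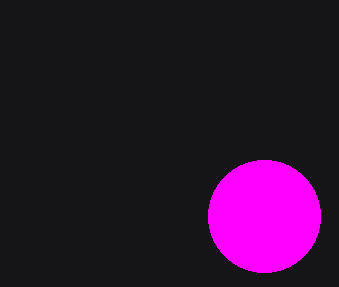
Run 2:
a = 264
b = 216
c = 56
col = 'magenta'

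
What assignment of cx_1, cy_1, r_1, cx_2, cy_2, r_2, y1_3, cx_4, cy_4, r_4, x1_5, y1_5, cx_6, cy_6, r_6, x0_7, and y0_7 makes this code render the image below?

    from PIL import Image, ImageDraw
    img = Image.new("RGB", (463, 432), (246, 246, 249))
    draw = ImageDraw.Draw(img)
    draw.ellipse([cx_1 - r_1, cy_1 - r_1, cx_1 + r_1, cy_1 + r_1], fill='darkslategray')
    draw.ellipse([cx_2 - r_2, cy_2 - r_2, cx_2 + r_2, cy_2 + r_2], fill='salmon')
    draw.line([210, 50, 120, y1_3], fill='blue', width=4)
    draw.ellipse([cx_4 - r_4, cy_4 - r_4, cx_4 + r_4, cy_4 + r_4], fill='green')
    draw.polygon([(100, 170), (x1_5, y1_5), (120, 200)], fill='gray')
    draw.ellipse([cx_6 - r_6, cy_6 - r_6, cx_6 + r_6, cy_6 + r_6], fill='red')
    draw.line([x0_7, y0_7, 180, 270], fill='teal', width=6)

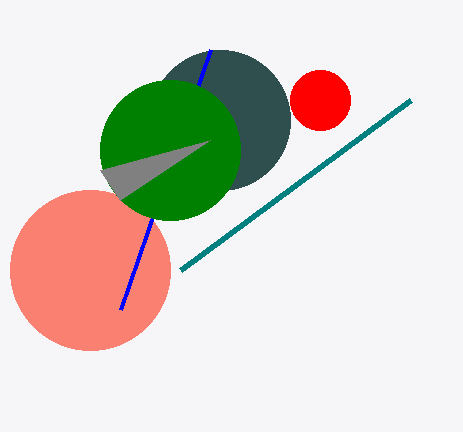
cx_1 = 220, cy_1 = 120, r_1 = 70, cx_2 = 90, cy_2 = 270, r_2 = 80, y1_3 = 310, cx_4 = 170, cy_4 = 150, r_4 = 70, x1_5 = 210, y1_5 = 140, cx_6 = 320, cy_6 = 100, r_6 = 30, x0_7 = 410, y0_7 = 100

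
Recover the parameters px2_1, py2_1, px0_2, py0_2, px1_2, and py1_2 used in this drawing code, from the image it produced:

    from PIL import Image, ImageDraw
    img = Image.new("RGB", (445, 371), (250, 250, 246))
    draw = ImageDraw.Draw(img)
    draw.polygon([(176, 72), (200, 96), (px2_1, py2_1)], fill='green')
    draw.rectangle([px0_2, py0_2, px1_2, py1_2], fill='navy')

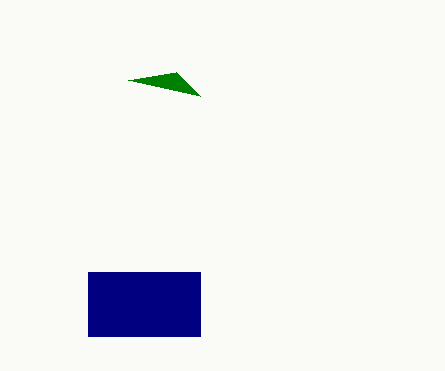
px2_1 = 128, py2_1 = 80, px0_2 = 88, py0_2 = 272, px1_2 = 200, py1_2 = 336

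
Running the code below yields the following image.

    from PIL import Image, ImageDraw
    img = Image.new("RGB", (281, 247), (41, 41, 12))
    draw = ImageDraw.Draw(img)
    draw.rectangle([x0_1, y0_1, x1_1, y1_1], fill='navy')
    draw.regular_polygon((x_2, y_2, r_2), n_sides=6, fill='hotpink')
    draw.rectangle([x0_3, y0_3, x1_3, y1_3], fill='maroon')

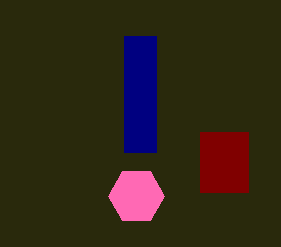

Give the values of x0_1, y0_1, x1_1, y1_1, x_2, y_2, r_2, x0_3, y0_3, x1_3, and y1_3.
x0_1 = 124
y0_1 = 36
x1_1 = 156
y1_1 = 152
x_2 = 136
y_2 = 196
r_2 = 28
x0_3 = 200
y0_3 = 132
x1_3 = 248
y1_3 = 192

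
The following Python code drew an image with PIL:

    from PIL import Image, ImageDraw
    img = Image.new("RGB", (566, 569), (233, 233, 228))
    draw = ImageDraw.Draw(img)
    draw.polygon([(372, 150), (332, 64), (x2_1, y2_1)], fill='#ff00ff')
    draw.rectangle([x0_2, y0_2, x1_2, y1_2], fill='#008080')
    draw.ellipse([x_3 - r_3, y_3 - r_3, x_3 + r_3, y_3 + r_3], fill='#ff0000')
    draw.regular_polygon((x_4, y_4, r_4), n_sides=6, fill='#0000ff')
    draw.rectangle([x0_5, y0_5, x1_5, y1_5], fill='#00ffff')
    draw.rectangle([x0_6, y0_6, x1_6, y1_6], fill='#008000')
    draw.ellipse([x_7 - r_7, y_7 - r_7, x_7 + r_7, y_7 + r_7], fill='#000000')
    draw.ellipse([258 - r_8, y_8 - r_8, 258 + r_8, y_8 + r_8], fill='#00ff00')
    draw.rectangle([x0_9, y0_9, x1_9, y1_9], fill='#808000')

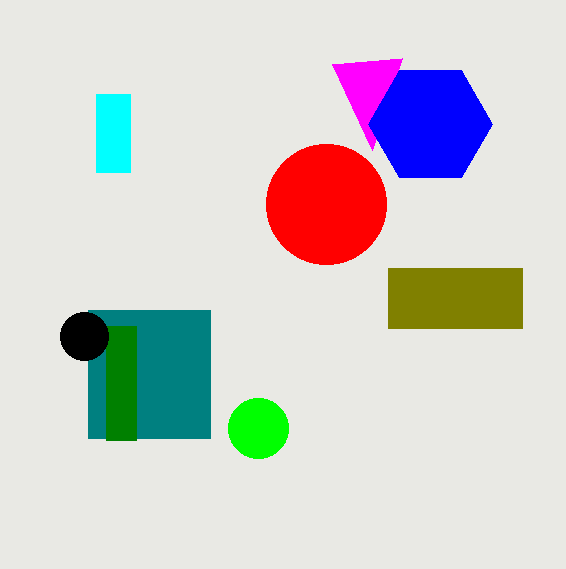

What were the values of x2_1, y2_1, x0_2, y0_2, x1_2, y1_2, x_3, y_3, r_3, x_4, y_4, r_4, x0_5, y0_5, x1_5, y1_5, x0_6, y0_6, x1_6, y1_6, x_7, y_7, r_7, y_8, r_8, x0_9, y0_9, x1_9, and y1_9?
x2_1 = 402
y2_1 = 58
x0_2 = 88
y0_2 = 310
x1_2 = 210
y1_2 = 438
x_3 = 326
y_3 = 204
r_3 = 60
x_4 = 430
y_4 = 124
r_4 = 62
x0_5 = 96
y0_5 = 94
x1_5 = 130
y1_5 = 172
x0_6 = 106
y0_6 = 326
x1_6 = 136
y1_6 = 440
x_7 = 84
y_7 = 336
r_7 = 24
y_8 = 428
r_8 = 30
x0_9 = 388
y0_9 = 268
x1_9 = 522
y1_9 = 328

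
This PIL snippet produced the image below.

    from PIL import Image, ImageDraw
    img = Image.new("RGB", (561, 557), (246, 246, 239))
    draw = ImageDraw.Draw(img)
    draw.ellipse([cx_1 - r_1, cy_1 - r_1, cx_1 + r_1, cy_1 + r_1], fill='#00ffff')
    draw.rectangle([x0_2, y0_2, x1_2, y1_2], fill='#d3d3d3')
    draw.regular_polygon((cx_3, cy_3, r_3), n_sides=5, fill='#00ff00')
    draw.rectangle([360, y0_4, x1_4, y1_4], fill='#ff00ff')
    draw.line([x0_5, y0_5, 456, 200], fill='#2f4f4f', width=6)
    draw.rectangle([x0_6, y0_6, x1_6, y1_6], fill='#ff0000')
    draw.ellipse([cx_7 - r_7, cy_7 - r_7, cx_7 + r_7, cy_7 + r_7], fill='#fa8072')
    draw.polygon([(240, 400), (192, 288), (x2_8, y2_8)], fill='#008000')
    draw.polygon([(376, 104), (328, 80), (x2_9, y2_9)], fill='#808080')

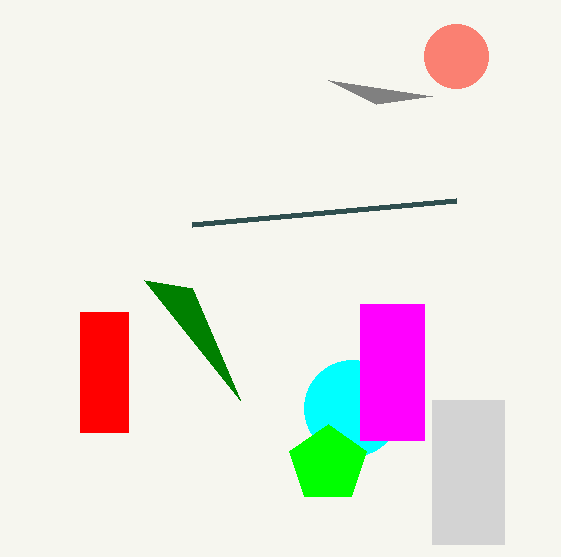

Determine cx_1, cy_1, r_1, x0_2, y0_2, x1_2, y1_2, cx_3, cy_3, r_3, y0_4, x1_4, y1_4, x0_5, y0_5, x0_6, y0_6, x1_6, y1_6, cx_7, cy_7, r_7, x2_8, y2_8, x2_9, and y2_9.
cx_1 = 352, cy_1 = 408, r_1 = 48, x0_2 = 432, y0_2 = 400, x1_2 = 504, y1_2 = 544, cx_3 = 328, cy_3 = 464, r_3 = 40, y0_4 = 304, x1_4 = 424, y1_4 = 440, x0_5 = 192, y0_5 = 224, x0_6 = 80, y0_6 = 312, x1_6 = 128, y1_6 = 432, cx_7 = 456, cy_7 = 56, r_7 = 32, x2_8 = 144, y2_8 = 280, x2_9 = 432, y2_9 = 96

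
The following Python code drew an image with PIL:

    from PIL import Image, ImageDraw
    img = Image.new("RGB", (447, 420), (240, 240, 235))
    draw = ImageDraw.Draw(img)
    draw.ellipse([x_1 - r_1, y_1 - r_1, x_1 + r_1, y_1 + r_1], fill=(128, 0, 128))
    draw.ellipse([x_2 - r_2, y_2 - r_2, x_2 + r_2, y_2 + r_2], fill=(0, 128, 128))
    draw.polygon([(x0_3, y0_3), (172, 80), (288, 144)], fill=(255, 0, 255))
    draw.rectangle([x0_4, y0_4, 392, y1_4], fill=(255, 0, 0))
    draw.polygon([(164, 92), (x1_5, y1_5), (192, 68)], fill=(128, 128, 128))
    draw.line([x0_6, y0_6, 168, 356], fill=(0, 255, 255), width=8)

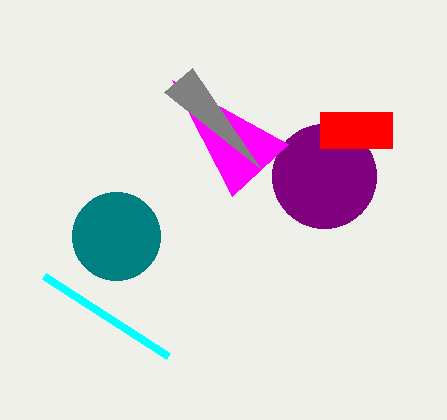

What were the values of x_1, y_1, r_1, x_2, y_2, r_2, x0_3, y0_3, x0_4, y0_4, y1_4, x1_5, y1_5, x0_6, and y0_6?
x_1 = 324, y_1 = 176, r_1 = 52, x_2 = 116, y_2 = 236, r_2 = 44, x0_3 = 232, y0_3 = 196, x0_4 = 320, y0_4 = 112, y1_4 = 148, x1_5 = 260, y1_5 = 168, x0_6 = 44, y0_6 = 276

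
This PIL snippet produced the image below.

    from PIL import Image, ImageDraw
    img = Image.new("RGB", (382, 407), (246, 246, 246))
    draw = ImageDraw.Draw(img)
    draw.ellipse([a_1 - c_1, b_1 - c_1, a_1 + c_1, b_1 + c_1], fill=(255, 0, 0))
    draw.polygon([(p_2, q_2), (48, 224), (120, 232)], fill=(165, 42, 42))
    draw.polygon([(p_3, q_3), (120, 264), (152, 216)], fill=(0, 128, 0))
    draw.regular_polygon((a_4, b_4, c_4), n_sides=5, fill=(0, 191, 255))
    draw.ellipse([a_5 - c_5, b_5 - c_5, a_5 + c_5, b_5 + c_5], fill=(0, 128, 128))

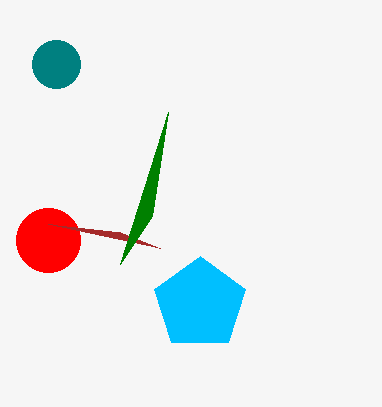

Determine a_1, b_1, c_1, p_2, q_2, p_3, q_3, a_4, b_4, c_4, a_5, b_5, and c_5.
a_1 = 48, b_1 = 240, c_1 = 32, p_2 = 160, q_2 = 248, p_3 = 168, q_3 = 112, a_4 = 200, b_4 = 304, c_4 = 48, a_5 = 56, b_5 = 64, c_5 = 24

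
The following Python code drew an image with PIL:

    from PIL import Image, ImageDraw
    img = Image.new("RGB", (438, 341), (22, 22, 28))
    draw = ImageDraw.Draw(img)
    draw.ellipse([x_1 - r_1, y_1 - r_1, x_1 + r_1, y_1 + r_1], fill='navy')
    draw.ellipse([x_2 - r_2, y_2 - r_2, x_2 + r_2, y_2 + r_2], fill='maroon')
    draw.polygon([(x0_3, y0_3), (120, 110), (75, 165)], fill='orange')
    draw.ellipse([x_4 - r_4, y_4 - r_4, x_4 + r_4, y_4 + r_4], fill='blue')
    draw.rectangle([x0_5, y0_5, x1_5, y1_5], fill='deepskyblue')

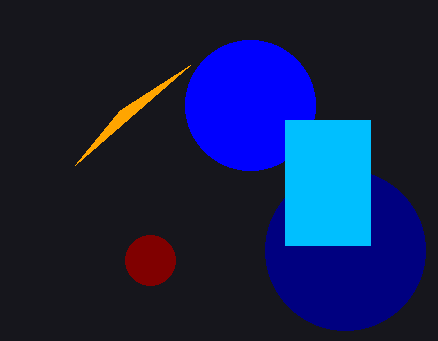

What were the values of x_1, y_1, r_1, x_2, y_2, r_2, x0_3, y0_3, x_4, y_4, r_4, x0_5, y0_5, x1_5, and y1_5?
x_1 = 345, y_1 = 250, r_1 = 80, x_2 = 150, y_2 = 260, r_2 = 25, x0_3 = 190, y0_3 = 65, x_4 = 250, y_4 = 105, r_4 = 65, x0_5 = 285, y0_5 = 120, x1_5 = 370, y1_5 = 245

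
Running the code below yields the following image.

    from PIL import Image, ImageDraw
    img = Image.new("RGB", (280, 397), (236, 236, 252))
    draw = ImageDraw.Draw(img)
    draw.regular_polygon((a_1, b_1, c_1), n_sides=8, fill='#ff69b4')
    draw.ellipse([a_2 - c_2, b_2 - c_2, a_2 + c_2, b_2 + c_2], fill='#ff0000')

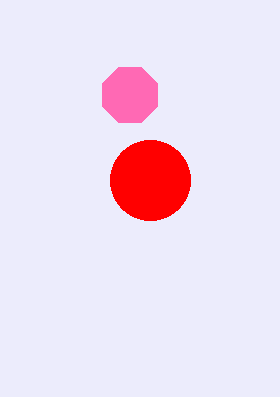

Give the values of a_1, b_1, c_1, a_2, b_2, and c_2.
a_1 = 130; b_1 = 95; c_1 = 30; a_2 = 150; b_2 = 180; c_2 = 40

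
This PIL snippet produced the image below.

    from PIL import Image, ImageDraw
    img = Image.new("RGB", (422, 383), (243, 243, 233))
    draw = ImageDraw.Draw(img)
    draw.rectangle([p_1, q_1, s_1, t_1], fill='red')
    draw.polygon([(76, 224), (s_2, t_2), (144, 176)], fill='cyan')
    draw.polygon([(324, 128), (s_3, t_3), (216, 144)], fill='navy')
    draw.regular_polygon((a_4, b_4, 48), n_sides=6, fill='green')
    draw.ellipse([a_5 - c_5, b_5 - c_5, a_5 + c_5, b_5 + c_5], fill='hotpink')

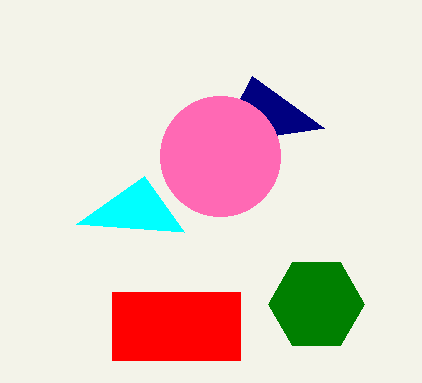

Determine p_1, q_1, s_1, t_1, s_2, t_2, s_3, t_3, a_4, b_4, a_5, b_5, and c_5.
p_1 = 112
q_1 = 292
s_1 = 240
t_1 = 360
s_2 = 184
t_2 = 232
s_3 = 252
t_3 = 76
a_4 = 316
b_4 = 304
a_5 = 220
b_5 = 156
c_5 = 60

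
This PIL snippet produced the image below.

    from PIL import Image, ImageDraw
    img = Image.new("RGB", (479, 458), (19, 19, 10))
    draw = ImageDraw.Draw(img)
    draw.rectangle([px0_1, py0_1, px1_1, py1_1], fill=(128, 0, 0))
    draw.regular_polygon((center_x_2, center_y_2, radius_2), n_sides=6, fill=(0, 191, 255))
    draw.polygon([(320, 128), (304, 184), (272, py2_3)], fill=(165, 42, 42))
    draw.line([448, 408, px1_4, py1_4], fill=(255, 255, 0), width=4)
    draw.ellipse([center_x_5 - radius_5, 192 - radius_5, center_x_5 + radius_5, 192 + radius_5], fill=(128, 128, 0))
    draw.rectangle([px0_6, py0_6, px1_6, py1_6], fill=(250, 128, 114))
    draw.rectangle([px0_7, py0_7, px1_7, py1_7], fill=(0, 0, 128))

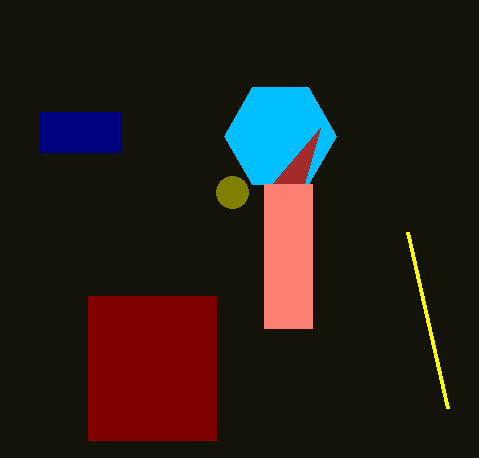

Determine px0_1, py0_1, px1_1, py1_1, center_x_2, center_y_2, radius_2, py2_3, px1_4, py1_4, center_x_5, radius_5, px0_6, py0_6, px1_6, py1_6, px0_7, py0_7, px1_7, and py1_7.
px0_1 = 88, py0_1 = 296, px1_1 = 216, py1_1 = 440, center_x_2 = 280, center_y_2 = 136, radius_2 = 56, py2_3 = 184, px1_4 = 408, py1_4 = 232, center_x_5 = 232, radius_5 = 16, px0_6 = 264, py0_6 = 184, px1_6 = 312, py1_6 = 328, px0_7 = 40, py0_7 = 112, px1_7 = 120, py1_7 = 152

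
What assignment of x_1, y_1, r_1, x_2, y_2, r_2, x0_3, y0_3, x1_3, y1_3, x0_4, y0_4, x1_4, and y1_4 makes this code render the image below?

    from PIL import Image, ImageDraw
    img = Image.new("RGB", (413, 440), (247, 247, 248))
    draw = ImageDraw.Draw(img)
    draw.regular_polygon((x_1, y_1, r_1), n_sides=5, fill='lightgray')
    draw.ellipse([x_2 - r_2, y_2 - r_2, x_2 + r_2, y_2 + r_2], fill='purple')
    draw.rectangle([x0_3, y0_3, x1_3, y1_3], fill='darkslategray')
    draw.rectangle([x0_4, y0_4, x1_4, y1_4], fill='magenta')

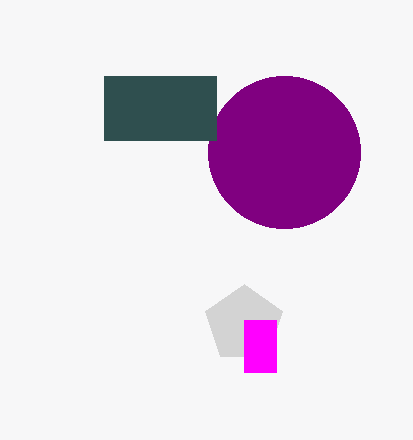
x_1 = 244; y_1 = 324; r_1 = 40; x_2 = 284; y_2 = 152; r_2 = 76; x0_3 = 104; y0_3 = 76; x1_3 = 216; y1_3 = 140; x0_4 = 244; y0_4 = 320; x1_4 = 276; y1_4 = 372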